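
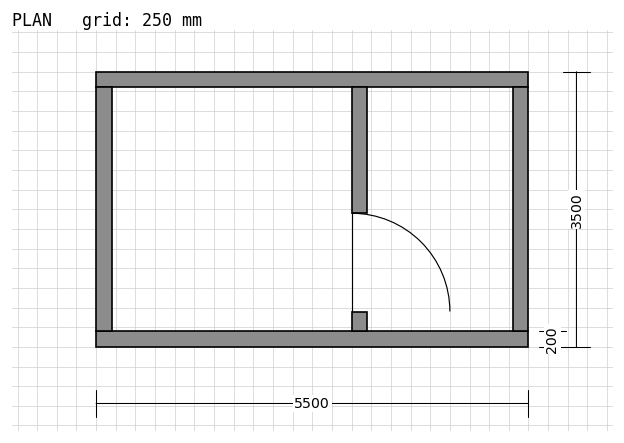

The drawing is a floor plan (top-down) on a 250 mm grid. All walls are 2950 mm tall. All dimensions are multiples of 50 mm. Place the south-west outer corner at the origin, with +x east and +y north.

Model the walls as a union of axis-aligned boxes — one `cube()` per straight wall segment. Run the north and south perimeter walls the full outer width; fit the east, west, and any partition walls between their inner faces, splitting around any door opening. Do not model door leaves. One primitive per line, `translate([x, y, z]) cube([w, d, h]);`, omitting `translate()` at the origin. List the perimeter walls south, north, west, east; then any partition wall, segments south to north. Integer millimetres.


cube([5500, 200, 2950]);
translate([0, 3300, 0]) cube([5500, 200, 2950]);
translate([0, 200, 0]) cube([200, 3100, 2950]);
translate([5300, 200, 0]) cube([200, 3100, 2950]);
translate([3250, 200, 0]) cube([200, 250, 2950]);
translate([3250, 1700, 0]) cube([200, 1600, 2950]);


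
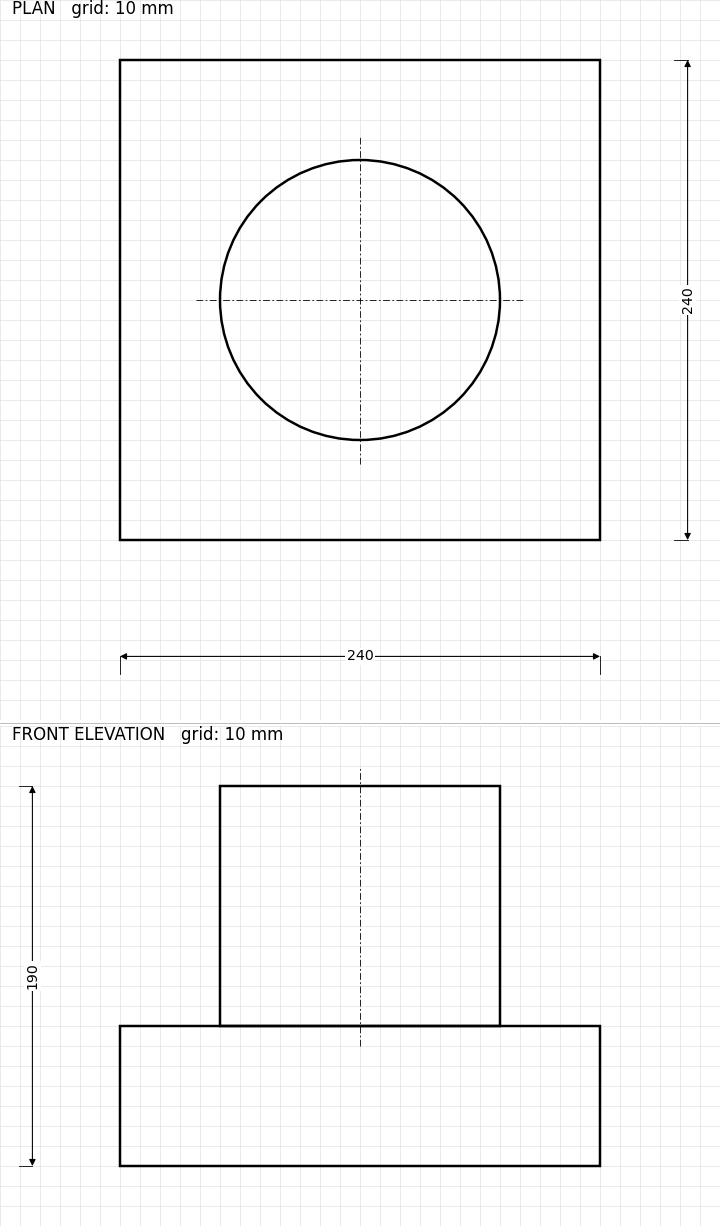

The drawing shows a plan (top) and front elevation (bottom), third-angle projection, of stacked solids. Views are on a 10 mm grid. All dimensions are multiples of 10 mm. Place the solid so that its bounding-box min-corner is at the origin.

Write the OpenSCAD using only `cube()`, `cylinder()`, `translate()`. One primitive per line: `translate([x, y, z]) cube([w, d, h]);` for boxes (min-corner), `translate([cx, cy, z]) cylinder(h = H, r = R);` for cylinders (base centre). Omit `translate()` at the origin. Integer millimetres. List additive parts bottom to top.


cube([240, 240, 70]);
translate([120, 120, 70]) cylinder(h = 120, r = 70);


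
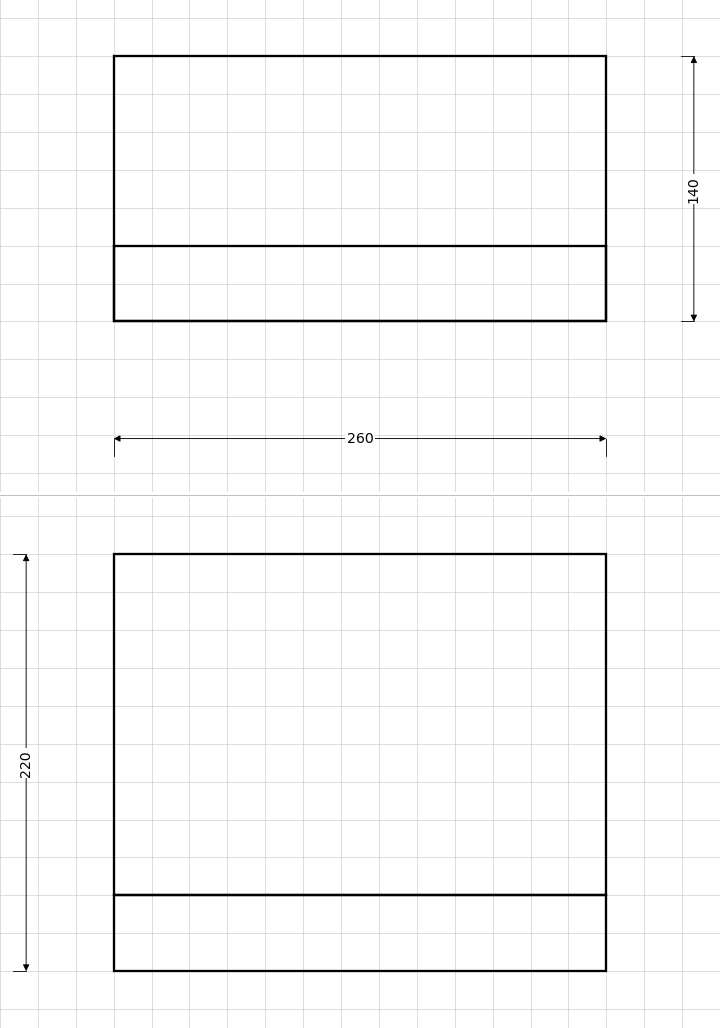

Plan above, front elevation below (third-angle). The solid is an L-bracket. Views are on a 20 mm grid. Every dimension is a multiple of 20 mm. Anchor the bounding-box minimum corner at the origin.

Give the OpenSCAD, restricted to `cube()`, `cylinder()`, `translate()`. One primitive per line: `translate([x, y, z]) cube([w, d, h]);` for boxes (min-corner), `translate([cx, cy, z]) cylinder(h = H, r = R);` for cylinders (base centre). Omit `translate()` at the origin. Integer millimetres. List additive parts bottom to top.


cube([260, 140, 40]);
translate([0, 0, 40]) cube([260, 40, 180]);


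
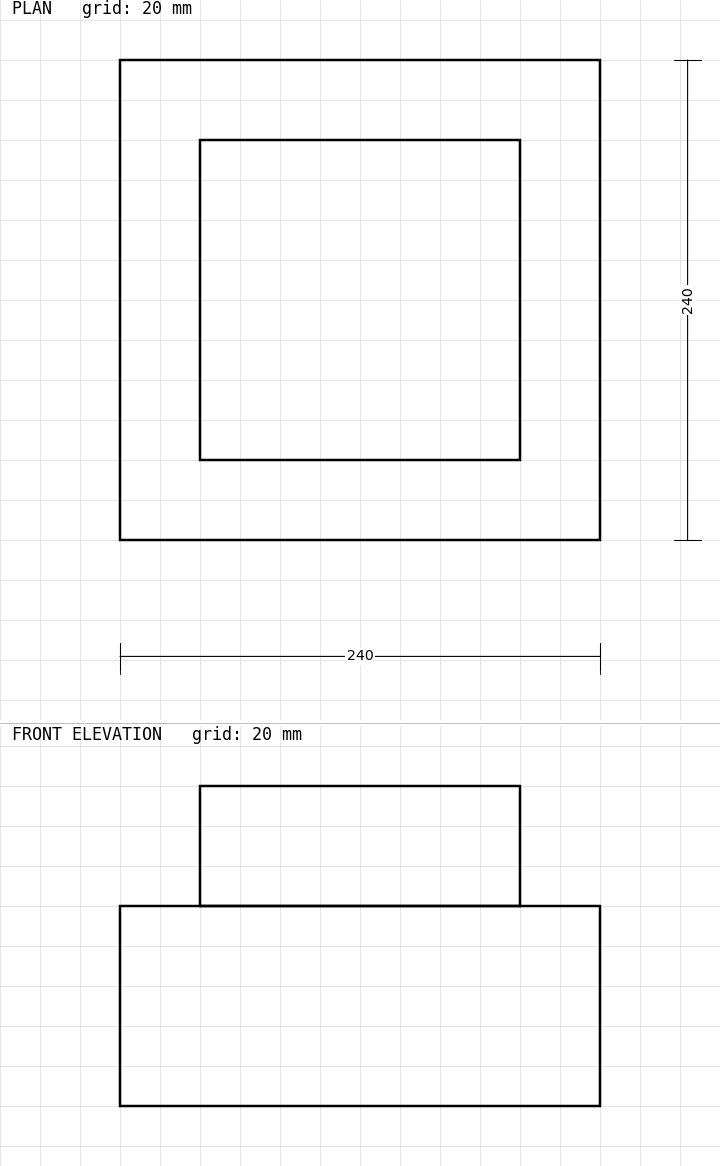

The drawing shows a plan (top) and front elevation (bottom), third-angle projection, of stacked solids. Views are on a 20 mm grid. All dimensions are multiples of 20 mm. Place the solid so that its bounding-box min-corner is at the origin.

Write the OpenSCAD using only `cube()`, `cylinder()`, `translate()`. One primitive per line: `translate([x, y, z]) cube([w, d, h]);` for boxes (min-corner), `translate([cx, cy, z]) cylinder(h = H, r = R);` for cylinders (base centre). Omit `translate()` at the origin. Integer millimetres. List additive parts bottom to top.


cube([240, 240, 100]);
translate([40, 40, 100]) cube([160, 160, 60]);


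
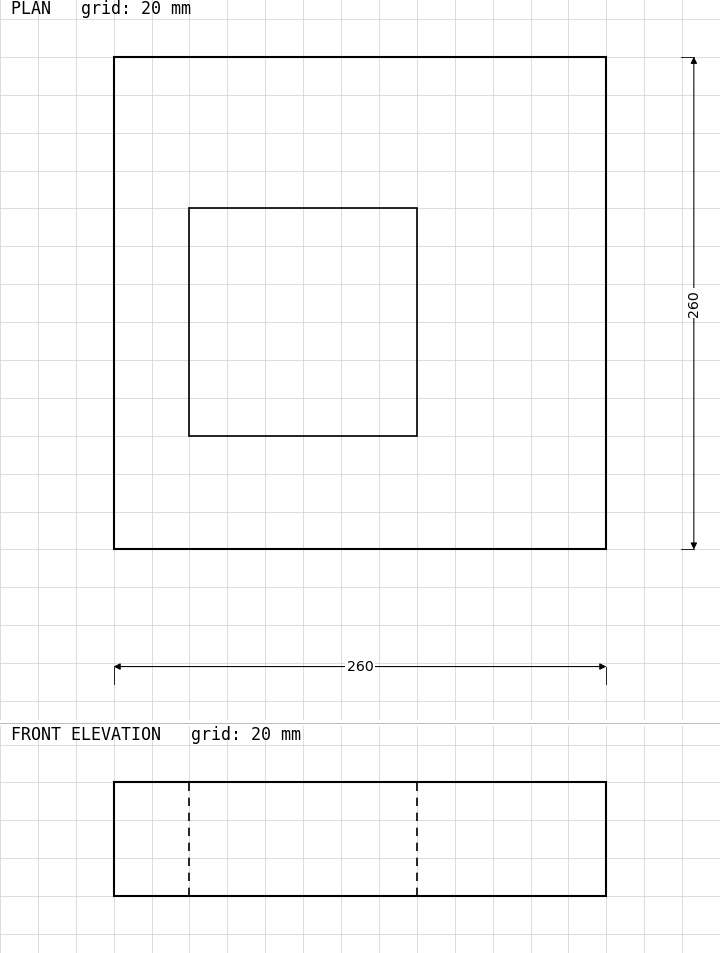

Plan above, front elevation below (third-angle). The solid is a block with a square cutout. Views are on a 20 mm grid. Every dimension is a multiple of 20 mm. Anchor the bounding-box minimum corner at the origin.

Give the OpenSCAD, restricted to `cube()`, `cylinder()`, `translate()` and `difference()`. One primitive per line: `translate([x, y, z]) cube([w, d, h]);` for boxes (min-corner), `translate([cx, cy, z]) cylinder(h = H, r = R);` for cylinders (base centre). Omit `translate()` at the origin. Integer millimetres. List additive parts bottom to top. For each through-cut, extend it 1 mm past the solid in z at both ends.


difference() {
  cube([260, 260, 60]);
  translate([40, 60, -1]) cube([120, 120, 62]);
}


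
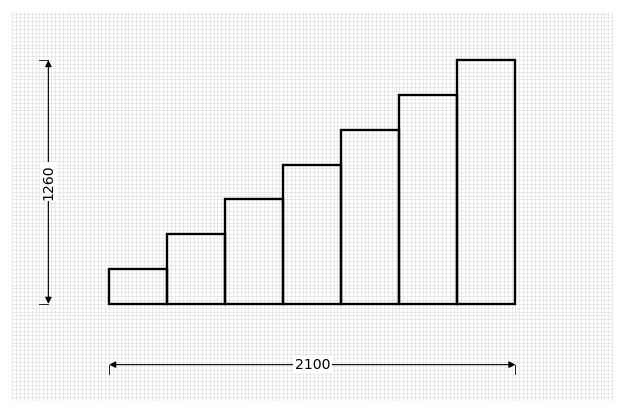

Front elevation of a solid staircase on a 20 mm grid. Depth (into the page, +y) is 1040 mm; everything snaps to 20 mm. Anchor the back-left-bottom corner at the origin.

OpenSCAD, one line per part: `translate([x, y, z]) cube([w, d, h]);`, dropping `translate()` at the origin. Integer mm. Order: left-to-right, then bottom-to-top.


cube([300, 1040, 180]);
translate([300, 0, 0]) cube([300, 1040, 360]);
translate([600, 0, 0]) cube([300, 1040, 540]);
translate([900, 0, 0]) cube([300, 1040, 720]);
translate([1200, 0, 0]) cube([300, 1040, 900]);
translate([1500, 0, 0]) cube([300, 1040, 1080]);
translate([1800, 0, 0]) cube([300, 1040, 1260]);


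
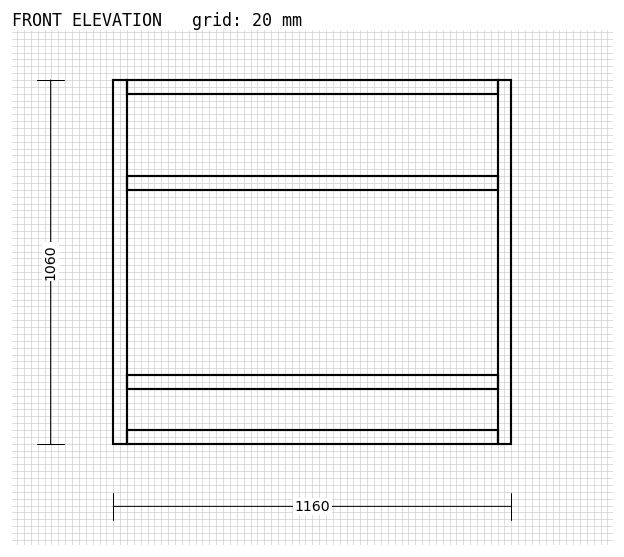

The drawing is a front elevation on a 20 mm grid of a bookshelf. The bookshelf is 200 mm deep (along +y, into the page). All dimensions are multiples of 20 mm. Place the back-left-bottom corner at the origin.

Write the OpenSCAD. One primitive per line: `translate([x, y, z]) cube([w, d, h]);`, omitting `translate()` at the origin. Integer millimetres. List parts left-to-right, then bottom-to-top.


cube([40, 200, 1060]);
translate([40, 0, 0]) cube([1080, 200, 40]);
translate([40, 0, 160]) cube([1080, 200, 40]);
translate([40, 0, 740]) cube([1080, 200, 40]);
translate([40, 0, 1020]) cube([1080, 200, 40]);
translate([1120, 0, 0]) cube([40, 200, 1060]);


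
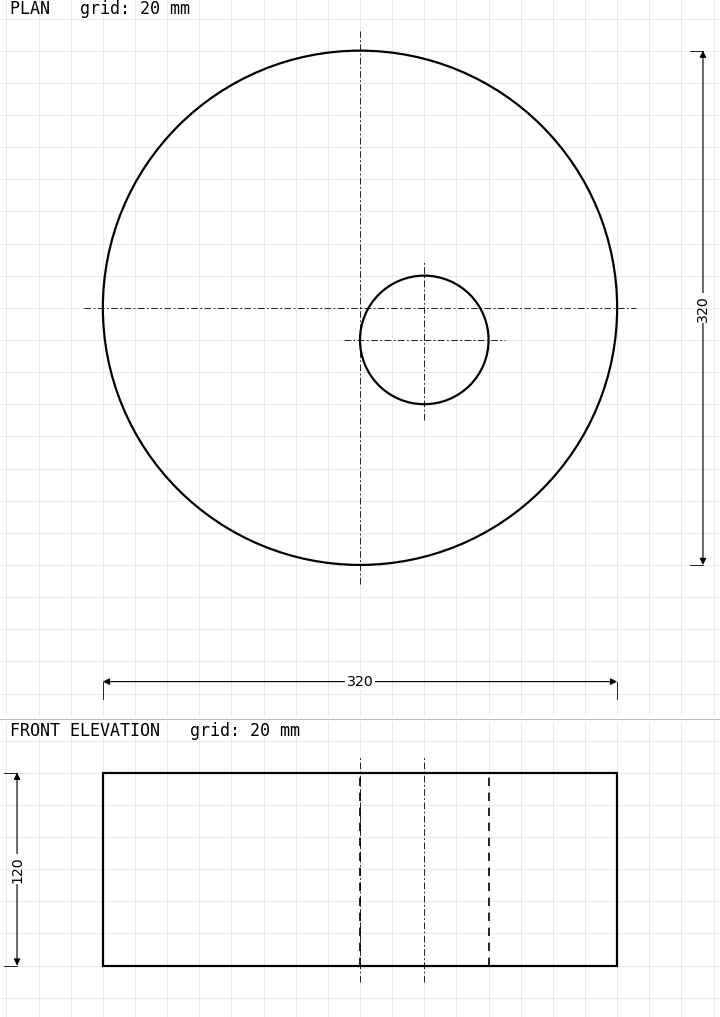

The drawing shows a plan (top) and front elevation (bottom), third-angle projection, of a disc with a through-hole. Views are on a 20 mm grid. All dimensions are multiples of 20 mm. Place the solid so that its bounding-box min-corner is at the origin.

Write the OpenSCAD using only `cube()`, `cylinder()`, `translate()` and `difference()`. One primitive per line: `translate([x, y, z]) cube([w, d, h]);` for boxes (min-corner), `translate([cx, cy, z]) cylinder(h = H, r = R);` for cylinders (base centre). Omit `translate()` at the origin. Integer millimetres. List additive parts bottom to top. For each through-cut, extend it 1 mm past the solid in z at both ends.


difference() {
  translate([160, 160, 0]) cylinder(h = 120, r = 160);
  translate([200, 140, -1]) cylinder(h = 122, r = 40);
}


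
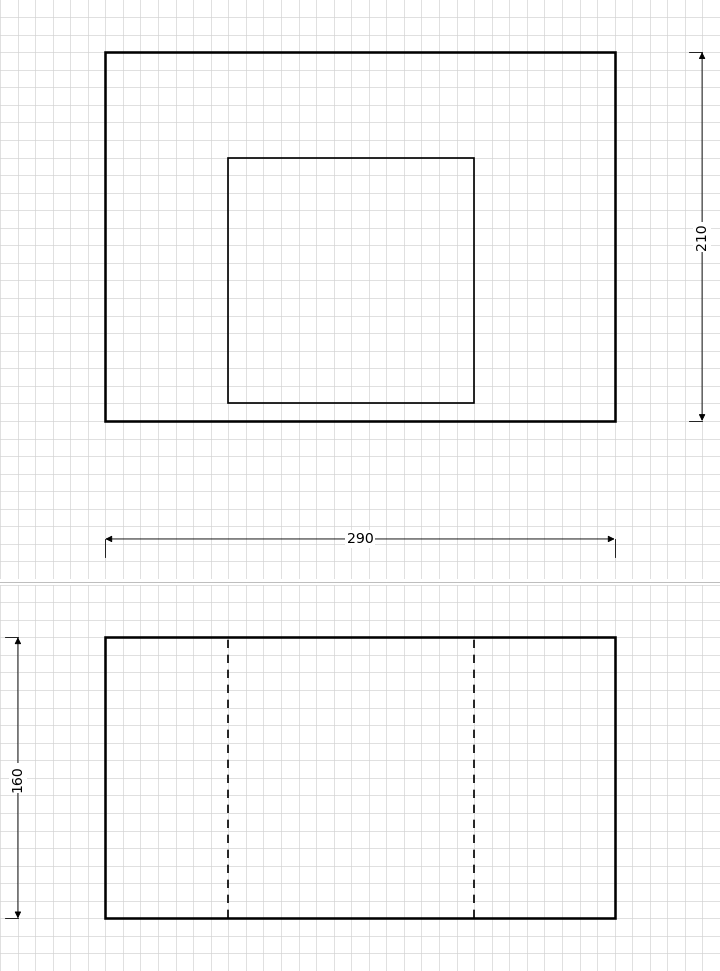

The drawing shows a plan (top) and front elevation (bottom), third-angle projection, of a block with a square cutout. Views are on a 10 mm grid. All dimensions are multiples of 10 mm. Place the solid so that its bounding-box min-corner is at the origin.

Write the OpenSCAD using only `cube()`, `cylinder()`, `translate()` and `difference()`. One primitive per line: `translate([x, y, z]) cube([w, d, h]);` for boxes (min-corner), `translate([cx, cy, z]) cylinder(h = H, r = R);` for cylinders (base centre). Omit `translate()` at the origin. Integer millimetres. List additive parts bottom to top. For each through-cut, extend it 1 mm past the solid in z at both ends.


difference() {
  cube([290, 210, 160]);
  translate([70, 10, -1]) cube([140, 140, 162]);
}


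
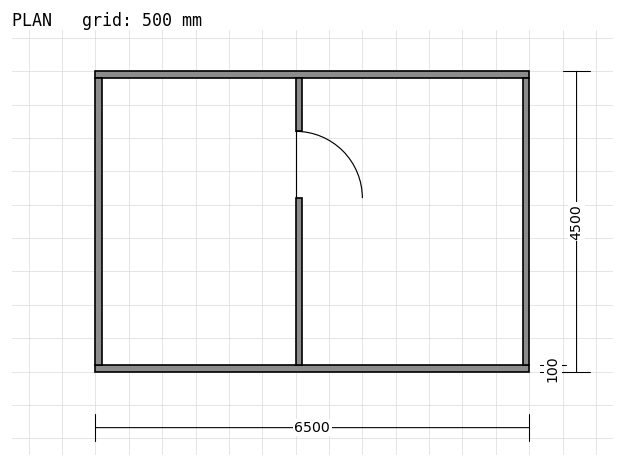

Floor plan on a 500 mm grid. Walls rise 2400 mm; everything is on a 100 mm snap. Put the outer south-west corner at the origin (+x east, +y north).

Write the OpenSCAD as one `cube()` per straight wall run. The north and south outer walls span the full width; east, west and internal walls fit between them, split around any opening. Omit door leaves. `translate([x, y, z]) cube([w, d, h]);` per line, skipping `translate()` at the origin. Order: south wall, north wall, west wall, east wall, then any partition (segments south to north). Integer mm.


cube([6500, 100, 2400]);
translate([0, 4400, 0]) cube([6500, 100, 2400]);
translate([0, 100, 0]) cube([100, 4300, 2400]);
translate([6400, 100, 0]) cube([100, 4300, 2400]);
translate([3000, 100, 0]) cube([100, 2500, 2400]);
translate([3000, 3600, 0]) cube([100, 800, 2400]);


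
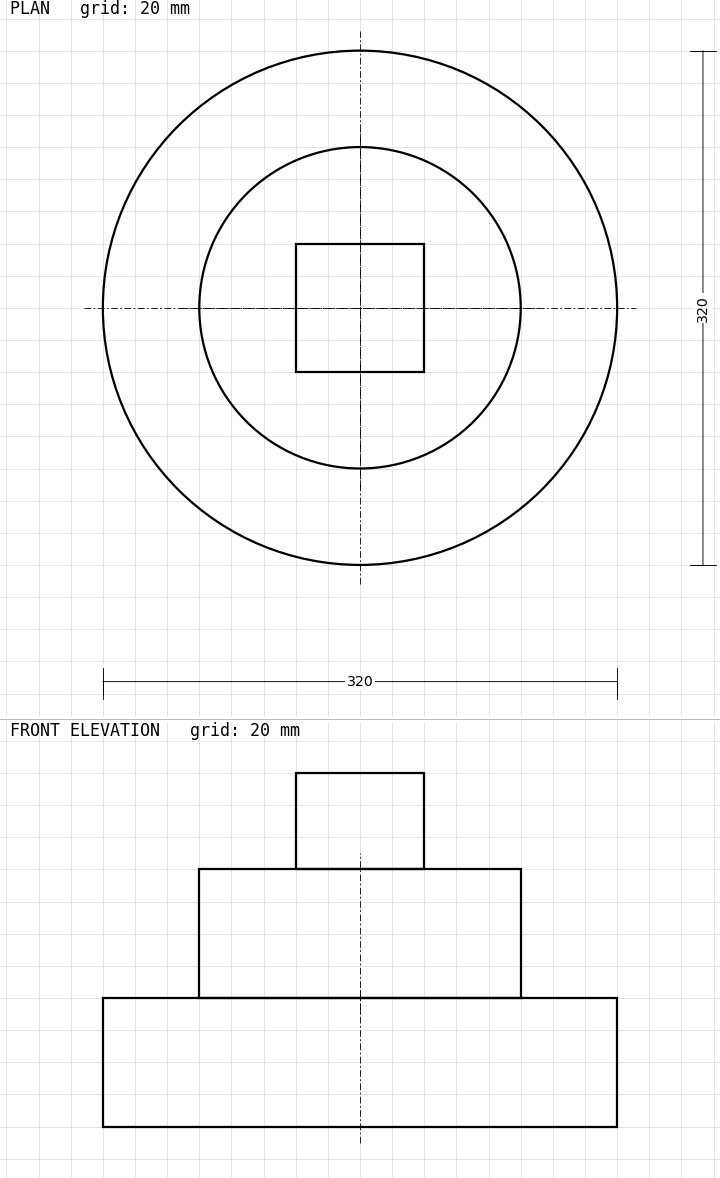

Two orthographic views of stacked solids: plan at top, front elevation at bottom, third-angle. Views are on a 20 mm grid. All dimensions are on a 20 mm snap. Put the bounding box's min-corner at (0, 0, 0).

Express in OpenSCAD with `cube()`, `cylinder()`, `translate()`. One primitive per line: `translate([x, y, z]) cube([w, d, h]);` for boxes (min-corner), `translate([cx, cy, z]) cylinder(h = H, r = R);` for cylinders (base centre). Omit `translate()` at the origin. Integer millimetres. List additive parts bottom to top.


translate([160, 160, 0]) cylinder(h = 80, r = 160);
translate([160, 160, 80]) cylinder(h = 80, r = 100);
translate([120, 120, 160]) cube([80, 80, 60]);


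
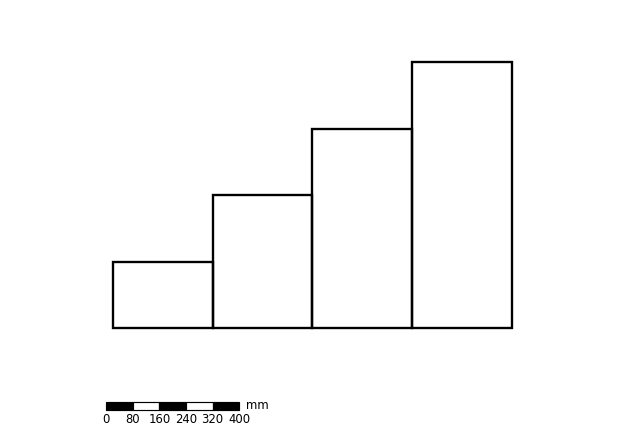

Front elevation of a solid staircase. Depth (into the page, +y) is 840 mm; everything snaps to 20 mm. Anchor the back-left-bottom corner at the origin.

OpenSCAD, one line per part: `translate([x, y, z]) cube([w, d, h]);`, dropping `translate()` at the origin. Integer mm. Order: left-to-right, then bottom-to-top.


cube([300, 840, 200]);
translate([300, 0, 0]) cube([300, 840, 400]);
translate([600, 0, 0]) cube([300, 840, 600]);
translate([900, 0, 0]) cube([300, 840, 800]);


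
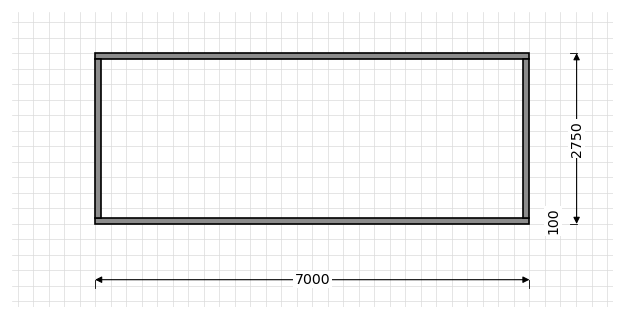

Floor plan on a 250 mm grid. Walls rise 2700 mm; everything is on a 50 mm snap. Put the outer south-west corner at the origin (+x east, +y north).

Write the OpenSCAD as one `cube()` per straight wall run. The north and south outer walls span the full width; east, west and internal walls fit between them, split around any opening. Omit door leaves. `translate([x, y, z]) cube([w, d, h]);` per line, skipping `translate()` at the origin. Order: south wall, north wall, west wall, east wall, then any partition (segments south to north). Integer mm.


cube([7000, 100, 2700]);
translate([0, 2650, 0]) cube([7000, 100, 2700]);
translate([0, 100, 0]) cube([100, 2550, 2700]);
translate([6900, 100, 0]) cube([100, 2550, 2700]);


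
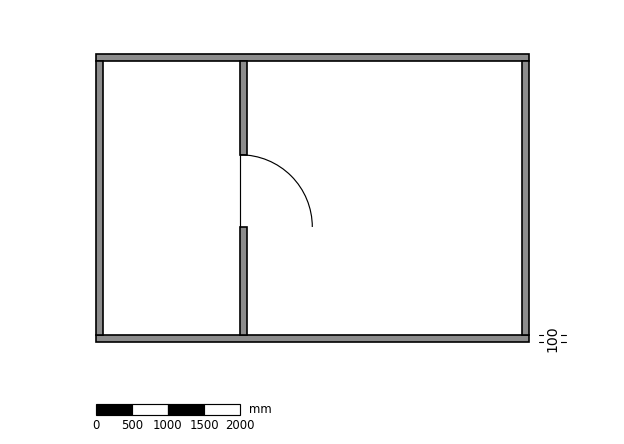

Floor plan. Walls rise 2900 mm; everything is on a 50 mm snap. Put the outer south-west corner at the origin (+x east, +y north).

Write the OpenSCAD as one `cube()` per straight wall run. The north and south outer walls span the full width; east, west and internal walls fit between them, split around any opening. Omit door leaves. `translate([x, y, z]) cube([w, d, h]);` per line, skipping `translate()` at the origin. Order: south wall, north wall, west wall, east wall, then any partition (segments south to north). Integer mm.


cube([6000, 100, 2900]);
translate([0, 3900, 0]) cube([6000, 100, 2900]);
translate([0, 100, 0]) cube([100, 3800, 2900]);
translate([5900, 100, 0]) cube([100, 3800, 2900]);
translate([2000, 100, 0]) cube([100, 1500, 2900]);
translate([2000, 2600, 0]) cube([100, 1300, 2900]);


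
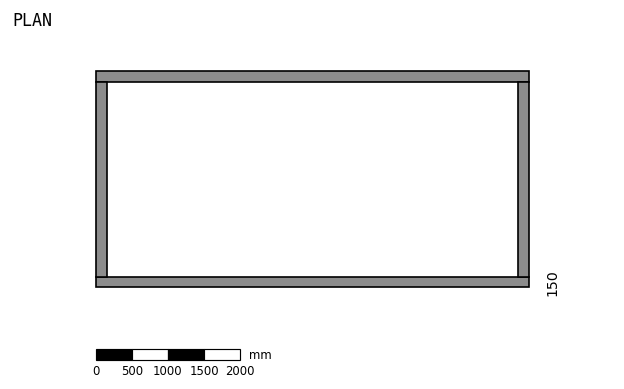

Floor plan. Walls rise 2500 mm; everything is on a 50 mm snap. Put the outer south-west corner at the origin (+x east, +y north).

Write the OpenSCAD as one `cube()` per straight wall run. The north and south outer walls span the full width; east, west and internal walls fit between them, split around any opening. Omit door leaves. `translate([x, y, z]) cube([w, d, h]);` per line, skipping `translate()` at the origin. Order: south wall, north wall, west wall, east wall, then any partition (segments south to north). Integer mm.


cube([6000, 150, 2500]);
translate([0, 2850, 0]) cube([6000, 150, 2500]);
translate([0, 150, 0]) cube([150, 2700, 2500]);
translate([5850, 150, 0]) cube([150, 2700, 2500]);


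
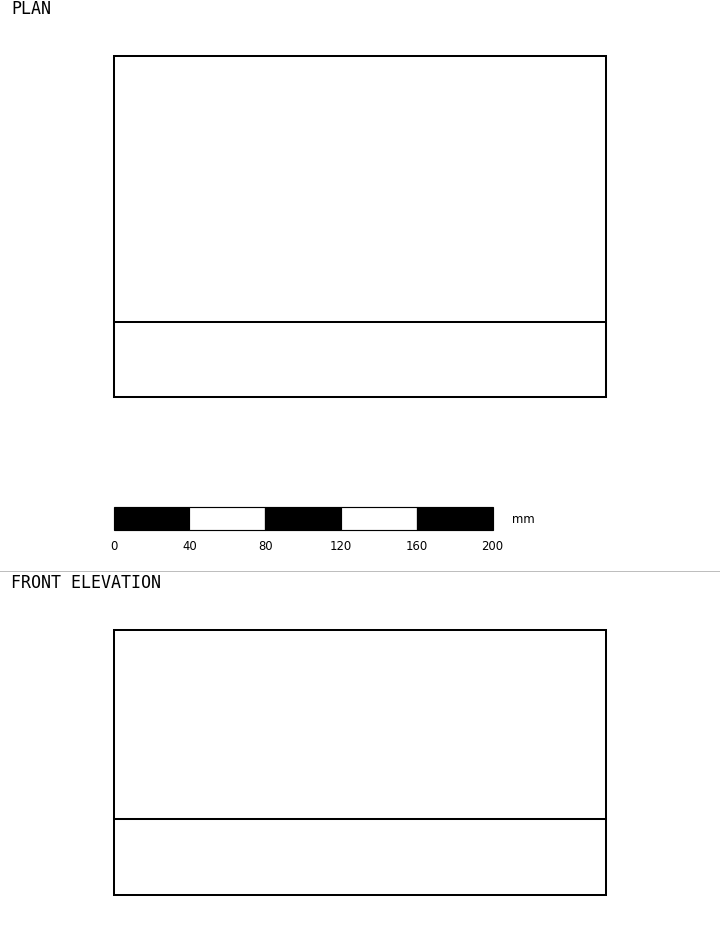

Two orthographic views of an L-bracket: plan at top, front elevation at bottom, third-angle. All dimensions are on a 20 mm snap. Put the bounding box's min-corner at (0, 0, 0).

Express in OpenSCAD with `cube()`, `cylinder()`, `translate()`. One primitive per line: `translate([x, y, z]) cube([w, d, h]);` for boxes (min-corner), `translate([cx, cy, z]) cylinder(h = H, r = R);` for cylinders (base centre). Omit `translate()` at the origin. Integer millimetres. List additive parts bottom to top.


cube([260, 180, 40]);
translate([0, 0, 40]) cube([260, 40, 100]);


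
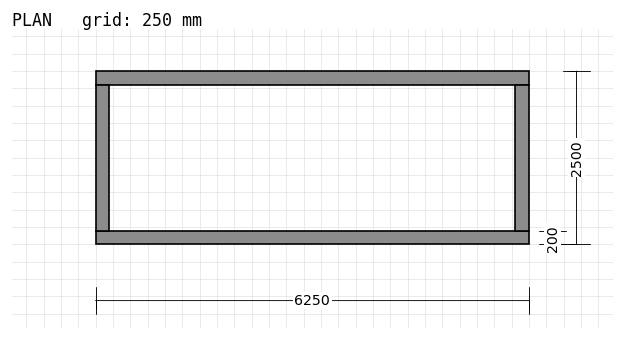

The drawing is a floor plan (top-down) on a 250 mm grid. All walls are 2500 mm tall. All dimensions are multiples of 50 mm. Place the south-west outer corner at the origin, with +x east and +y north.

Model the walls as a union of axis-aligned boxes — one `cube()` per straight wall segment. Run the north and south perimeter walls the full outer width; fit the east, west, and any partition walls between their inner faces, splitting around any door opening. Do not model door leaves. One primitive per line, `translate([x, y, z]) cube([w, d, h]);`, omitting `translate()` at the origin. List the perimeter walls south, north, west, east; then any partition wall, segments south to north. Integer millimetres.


cube([6250, 200, 2500]);
translate([0, 2300, 0]) cube([6250, 200, 2500]);
translate([0, 200, 0]) cube([200, 2100, 2500]);
translate([6050, 200, 0]) cube([200, 2100, 2500]);


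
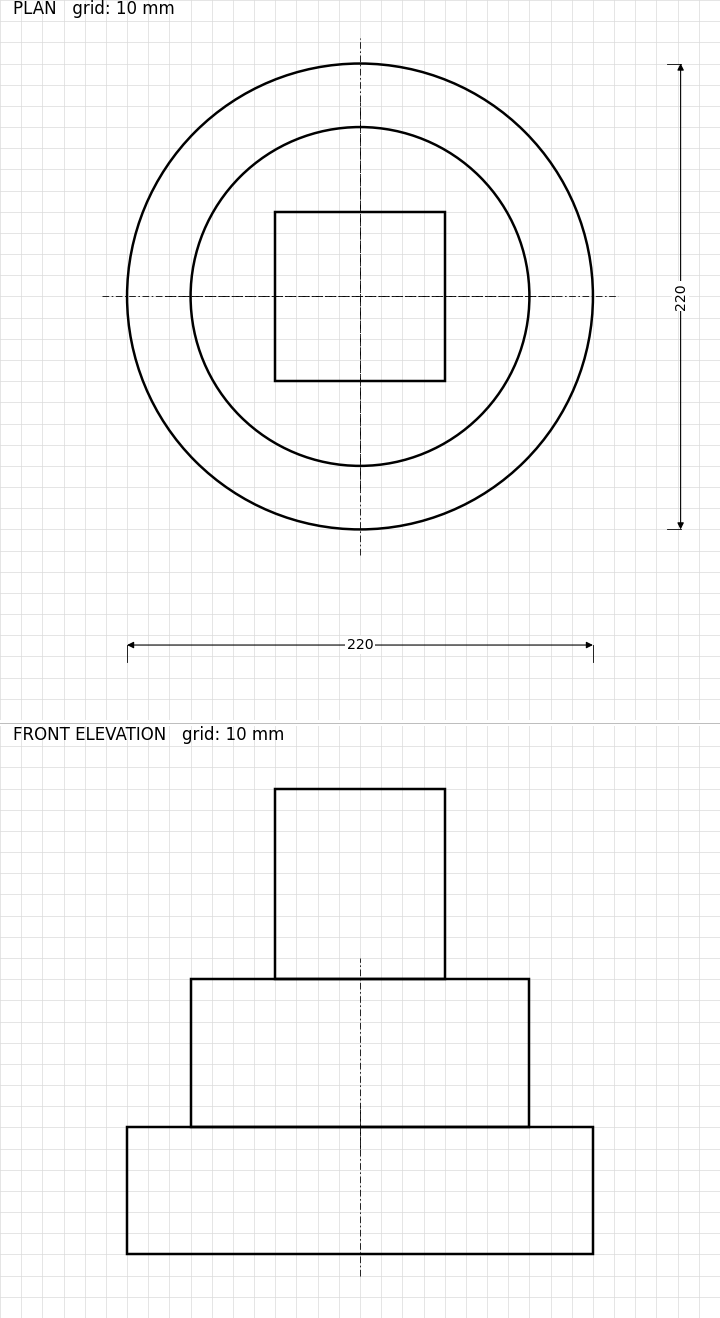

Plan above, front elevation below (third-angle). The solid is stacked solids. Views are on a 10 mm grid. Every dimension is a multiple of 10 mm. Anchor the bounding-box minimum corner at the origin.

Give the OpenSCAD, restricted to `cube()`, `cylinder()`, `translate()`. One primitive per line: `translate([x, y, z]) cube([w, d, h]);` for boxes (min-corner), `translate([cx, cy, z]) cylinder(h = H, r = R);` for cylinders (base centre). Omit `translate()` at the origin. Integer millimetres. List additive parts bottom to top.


translate([110, 110, 0]) cylinder(h = 60, r = 110);
translate([110, 110, 60]) cylinder(h = 70, r = 80);
translate([70, 70, 130]) cube([80, 80, 90]);


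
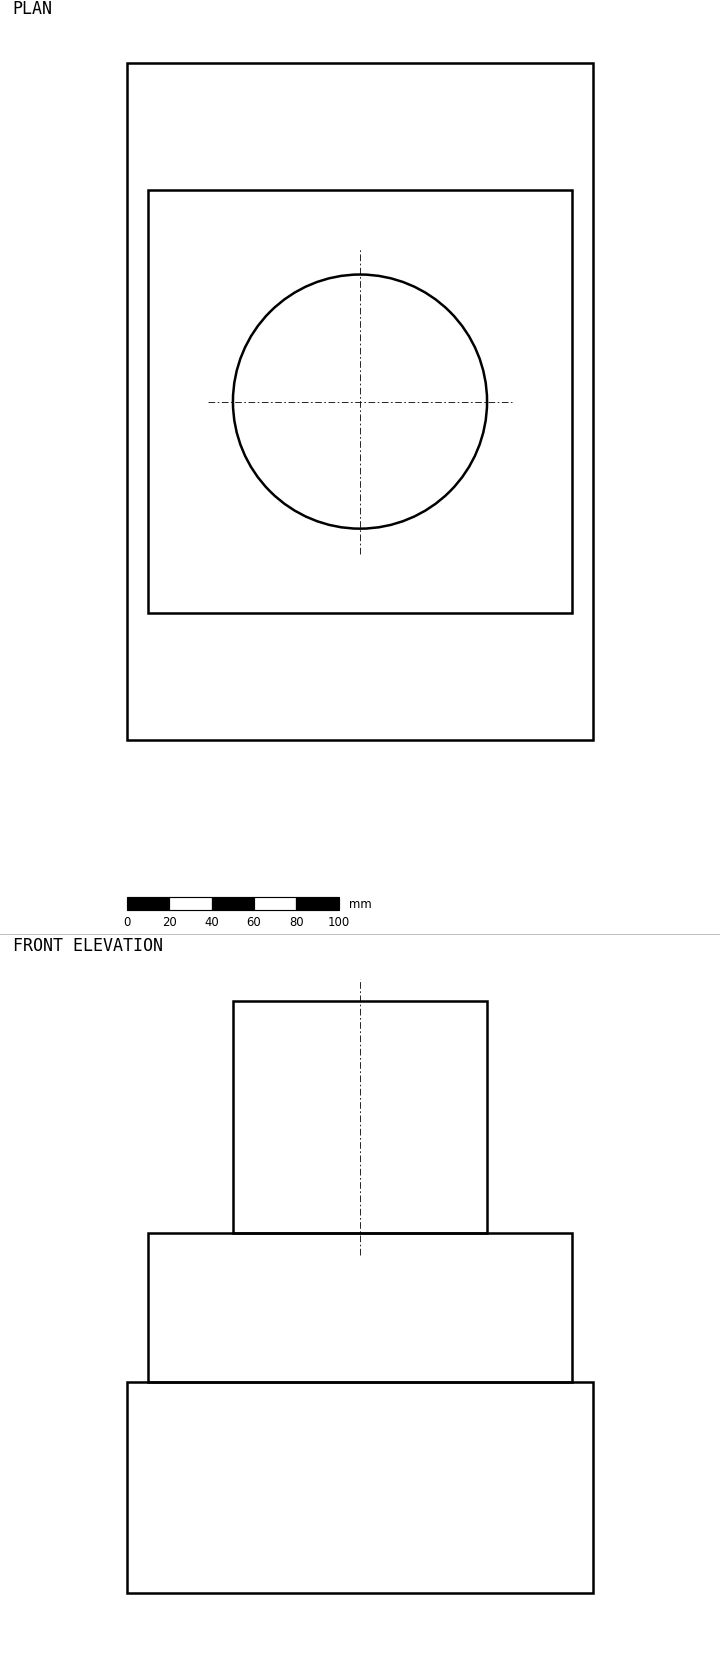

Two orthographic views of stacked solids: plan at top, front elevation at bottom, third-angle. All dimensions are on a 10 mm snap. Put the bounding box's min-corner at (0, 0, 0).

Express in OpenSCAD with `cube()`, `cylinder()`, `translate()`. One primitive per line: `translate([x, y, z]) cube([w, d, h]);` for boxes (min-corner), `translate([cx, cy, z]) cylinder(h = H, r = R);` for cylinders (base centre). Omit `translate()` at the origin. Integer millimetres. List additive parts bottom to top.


cube([220, 320, 100]);
translate([10, 60, 100]) cube([200, 200, 70]);
translate([110, 160, 170]) cylinder(h = 110, r = 60);


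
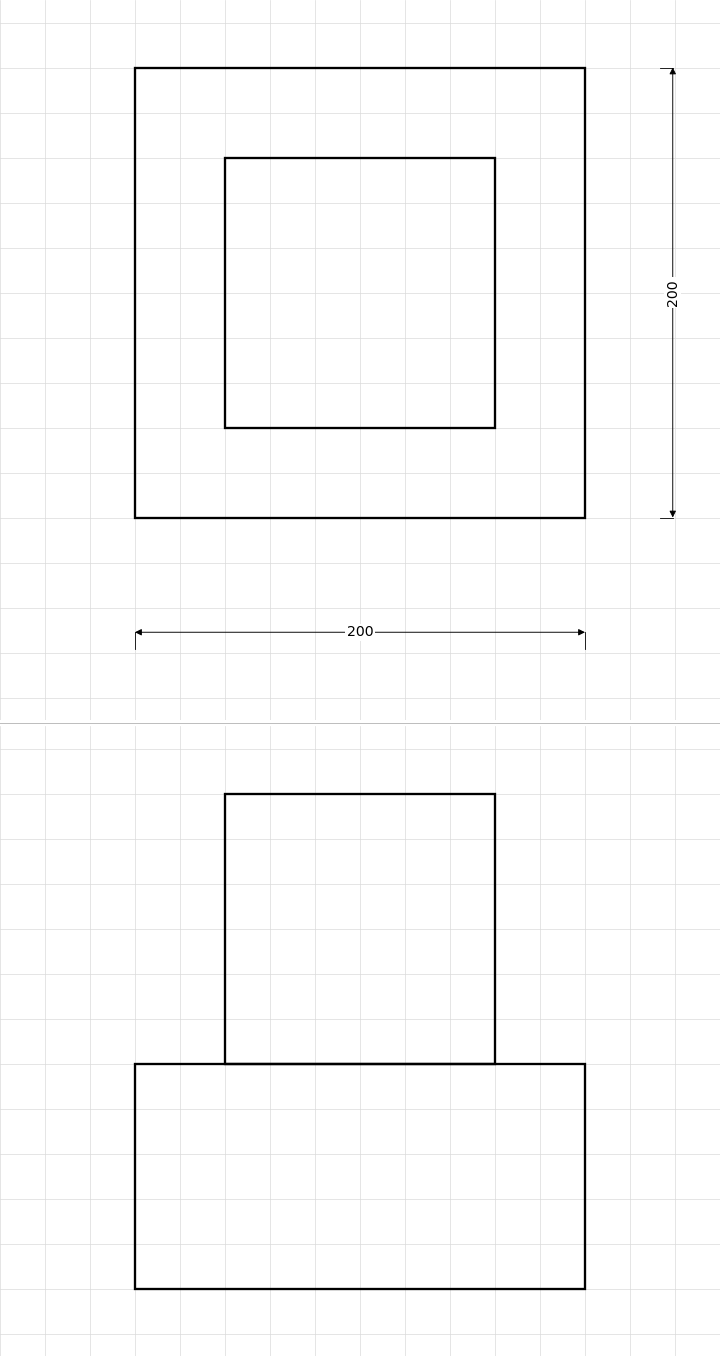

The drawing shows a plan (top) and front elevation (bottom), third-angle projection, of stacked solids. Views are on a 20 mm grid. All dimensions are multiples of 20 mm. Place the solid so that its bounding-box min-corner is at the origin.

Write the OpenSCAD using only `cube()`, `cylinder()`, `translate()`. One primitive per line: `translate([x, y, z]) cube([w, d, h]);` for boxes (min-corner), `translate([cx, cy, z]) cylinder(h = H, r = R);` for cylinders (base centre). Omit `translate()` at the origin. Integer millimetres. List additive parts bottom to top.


cube([200, 200, 100]);
translate([40, 40, 100]) cube([120, 120, 120]);


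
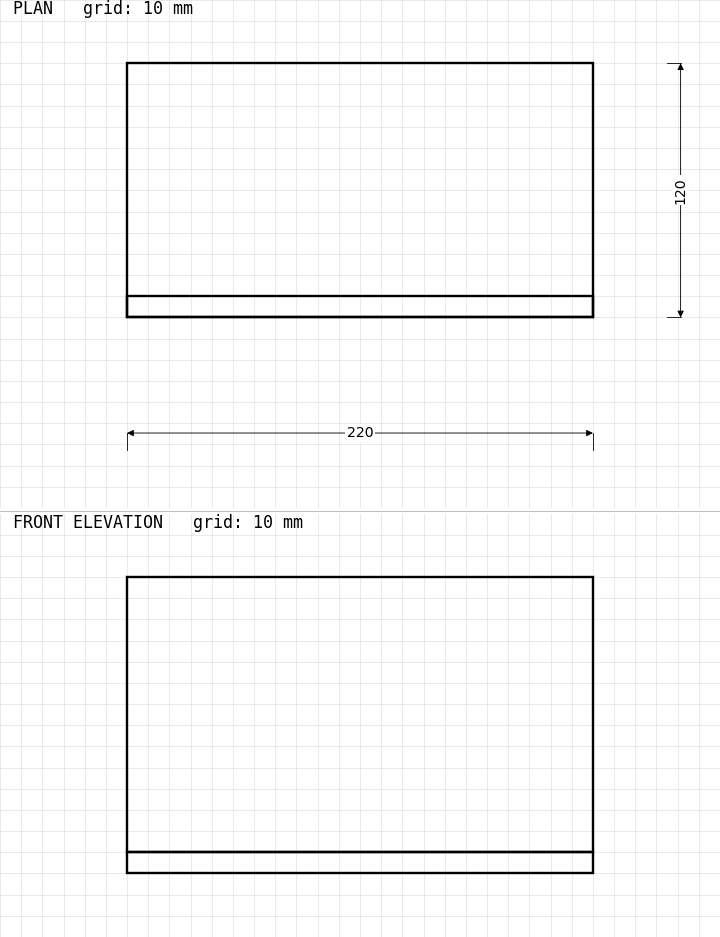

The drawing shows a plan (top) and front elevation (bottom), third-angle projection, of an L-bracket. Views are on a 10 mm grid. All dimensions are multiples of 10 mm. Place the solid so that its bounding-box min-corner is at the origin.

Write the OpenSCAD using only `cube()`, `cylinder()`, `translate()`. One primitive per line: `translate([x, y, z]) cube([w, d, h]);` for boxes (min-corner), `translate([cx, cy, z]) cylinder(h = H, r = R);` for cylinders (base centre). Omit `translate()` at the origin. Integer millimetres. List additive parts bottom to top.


cube([220, 120, 10]);
translate([0, 0, 10]) cube([220, 10, 130]);


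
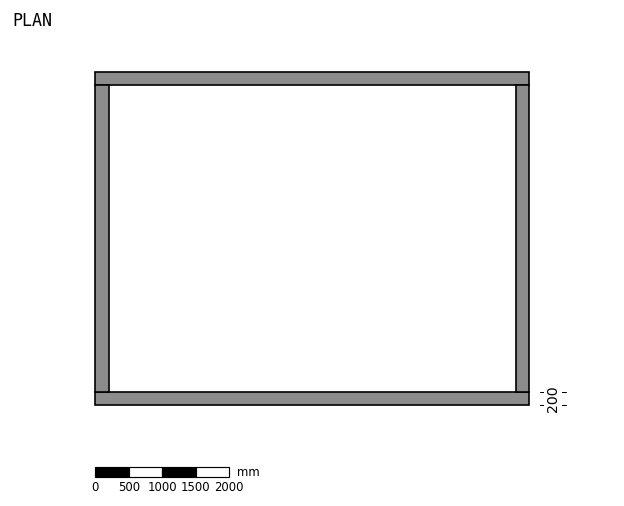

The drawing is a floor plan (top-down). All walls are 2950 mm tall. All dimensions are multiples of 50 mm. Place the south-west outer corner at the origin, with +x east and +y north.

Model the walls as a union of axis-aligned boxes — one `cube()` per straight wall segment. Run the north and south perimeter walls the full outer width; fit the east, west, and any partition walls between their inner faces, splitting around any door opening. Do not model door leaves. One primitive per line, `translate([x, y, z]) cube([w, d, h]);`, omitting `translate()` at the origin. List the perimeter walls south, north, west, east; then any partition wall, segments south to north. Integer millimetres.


cube([6500, 200, 2950]);
translate([0, 4800, 0]) cube([6500, 200, 2950]);
translate([0, 200, 0]) cube([200, 4600, 2950]);
translate([6300, 200, 0]) cube([200, 4600, 2950]);


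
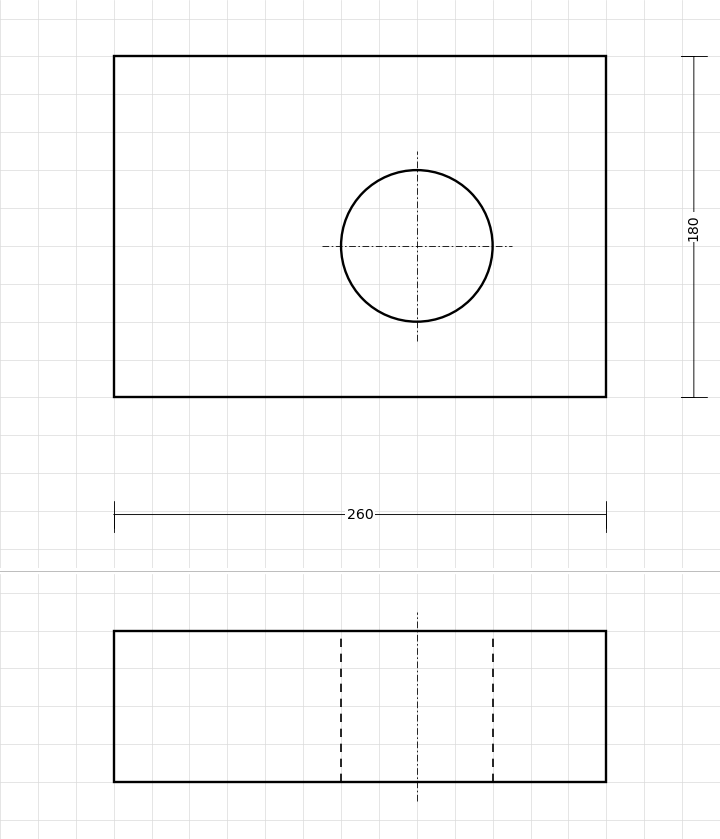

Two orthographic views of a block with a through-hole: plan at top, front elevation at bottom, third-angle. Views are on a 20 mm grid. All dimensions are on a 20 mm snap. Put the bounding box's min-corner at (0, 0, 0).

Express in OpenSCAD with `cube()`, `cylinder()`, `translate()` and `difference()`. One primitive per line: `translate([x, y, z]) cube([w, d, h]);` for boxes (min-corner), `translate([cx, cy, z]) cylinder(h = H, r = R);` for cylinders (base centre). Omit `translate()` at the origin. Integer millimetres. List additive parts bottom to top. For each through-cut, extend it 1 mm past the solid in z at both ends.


difference() {
  cube([260, 180, 80]);
  translate([160, 80, -1]) cylinder(h = 82, r = 40);
}


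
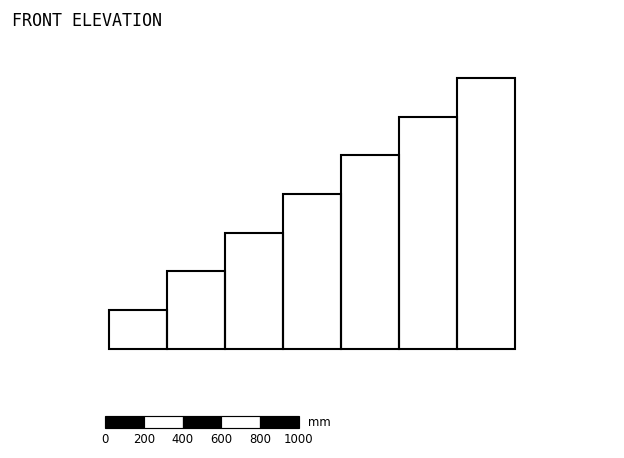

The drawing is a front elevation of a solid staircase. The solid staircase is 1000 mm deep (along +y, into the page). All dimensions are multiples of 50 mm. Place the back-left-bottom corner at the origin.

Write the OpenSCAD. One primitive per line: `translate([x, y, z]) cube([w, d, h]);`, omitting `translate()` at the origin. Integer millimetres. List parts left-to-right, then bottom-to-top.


cube([300, 1000, 200]);
translate([300, 0, 0]) cube([300, 1000, 400]);
translate([600, 0, 0]) cube([300, 1000, 600]);
translate([900, 0, 0]) cube([300, 1000, 800]);
translate([1200, 0, 0]) cube([300, 1000, 1000]);
translate([1500, 0, 0]) cube([300, 1000, 1200]);
translate([1800, 0, 0]) cube([300, 1000, 1400]);


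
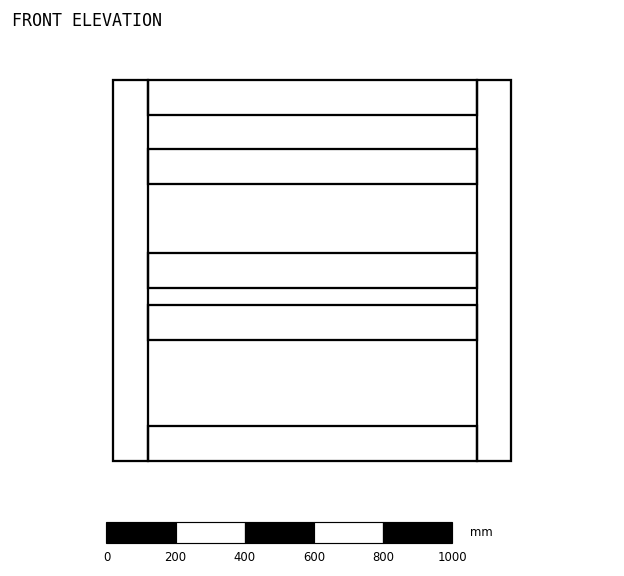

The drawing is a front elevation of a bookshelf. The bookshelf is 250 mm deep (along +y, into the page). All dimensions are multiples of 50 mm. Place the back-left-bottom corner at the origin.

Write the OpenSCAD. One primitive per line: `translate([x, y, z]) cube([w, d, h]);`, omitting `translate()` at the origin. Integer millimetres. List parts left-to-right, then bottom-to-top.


cube([100, 250, 1100]);
translate([100, 0, 0]) cube([950, 250, 100]);
translate([100, 0, 350]) cube([950, 250, 100]);
translate([100, 0, 500]) cube([950, 250, 100]);
translate([100, 0, 800]) cube([950, 250, 100]);
translate([100, 0, 1000]) cube([950, 250, 100]);
translate([1050, 0, 0]) cube([100, 250, 1100]);


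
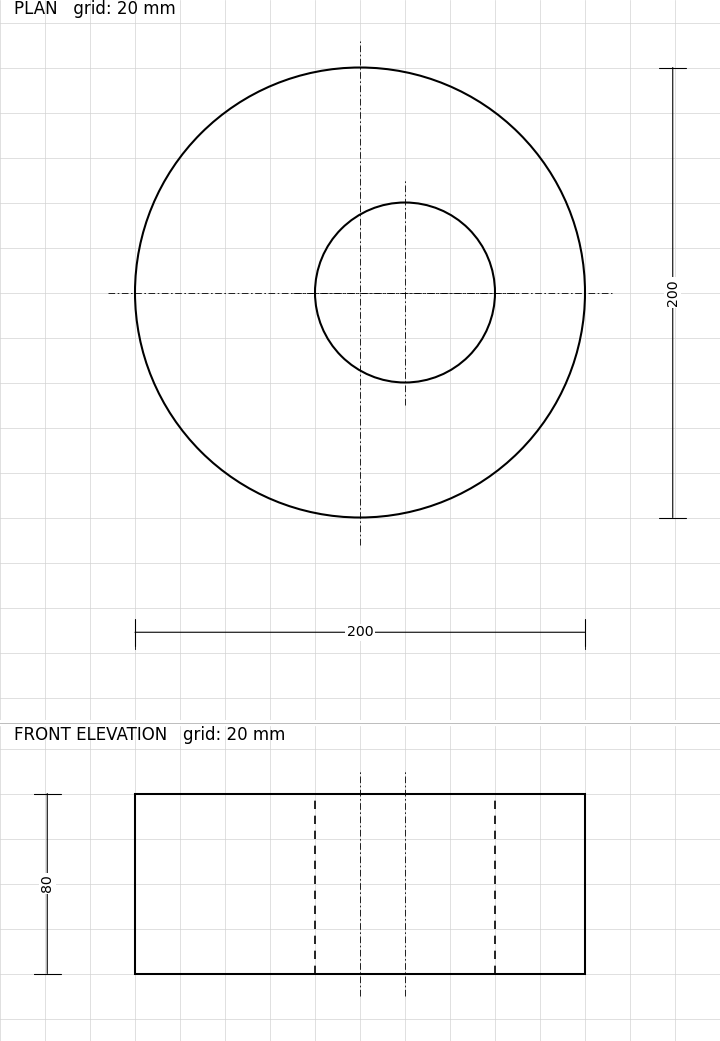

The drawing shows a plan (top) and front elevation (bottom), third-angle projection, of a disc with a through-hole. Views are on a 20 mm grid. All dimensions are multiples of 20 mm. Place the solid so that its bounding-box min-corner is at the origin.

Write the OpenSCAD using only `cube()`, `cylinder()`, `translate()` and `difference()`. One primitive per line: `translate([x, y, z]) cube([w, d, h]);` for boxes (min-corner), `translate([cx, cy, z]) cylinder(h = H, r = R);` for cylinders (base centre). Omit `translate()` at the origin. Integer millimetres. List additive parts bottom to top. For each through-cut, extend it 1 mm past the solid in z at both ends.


difference() {
  translate([100, 100, 0]) cylinder(h = 80, r = 100);
  translate([120, 100, -1]) cylinder(h = 82, r = 40);
}


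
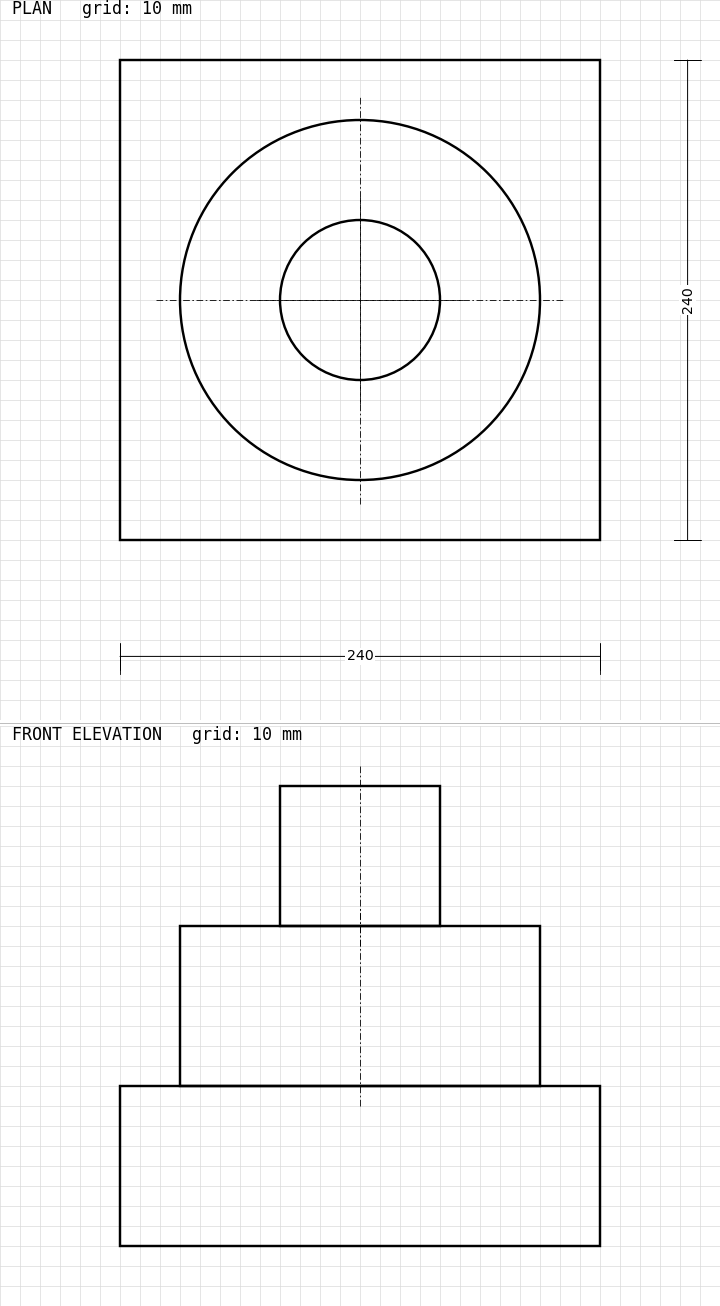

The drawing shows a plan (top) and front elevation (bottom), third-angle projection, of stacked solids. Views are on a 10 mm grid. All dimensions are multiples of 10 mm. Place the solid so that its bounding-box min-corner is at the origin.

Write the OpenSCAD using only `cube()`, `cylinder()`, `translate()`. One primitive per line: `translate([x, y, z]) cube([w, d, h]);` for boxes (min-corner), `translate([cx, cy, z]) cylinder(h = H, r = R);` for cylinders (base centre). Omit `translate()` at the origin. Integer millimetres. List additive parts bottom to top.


cube([240, 240, 80]);
translate([120, 120, 80]) cylinder(h = 80, r = 90);
translate([120, 120, 160]) cylinder(h = 70, r = 40);


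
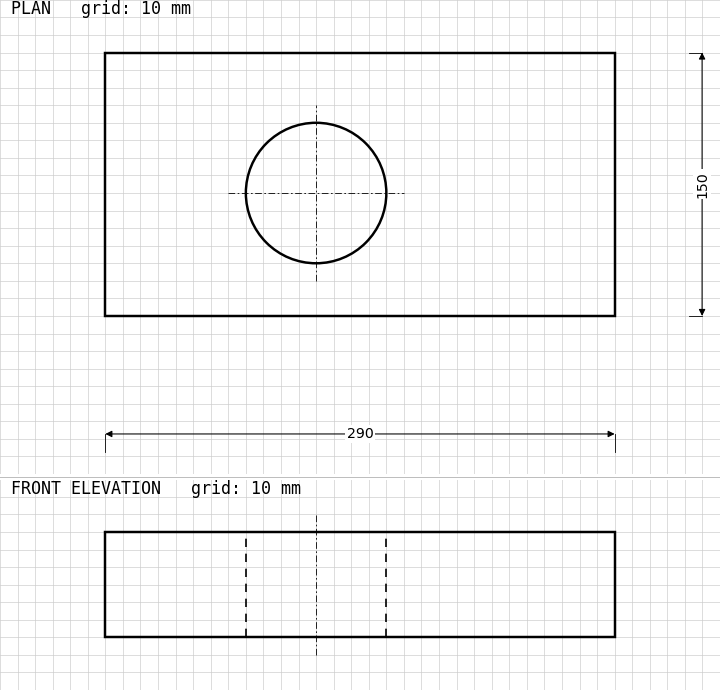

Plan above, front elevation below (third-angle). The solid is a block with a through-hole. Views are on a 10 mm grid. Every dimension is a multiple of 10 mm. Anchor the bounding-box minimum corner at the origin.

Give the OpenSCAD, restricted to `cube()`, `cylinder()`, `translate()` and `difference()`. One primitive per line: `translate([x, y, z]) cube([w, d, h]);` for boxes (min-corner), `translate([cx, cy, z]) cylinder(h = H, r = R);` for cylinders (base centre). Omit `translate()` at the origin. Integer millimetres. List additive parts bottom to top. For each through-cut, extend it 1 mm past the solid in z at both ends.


difference() {
  cube([290, 150, 60]);
  translate([120, 70, -1]) cylinder(h = 62, r = 40);
}


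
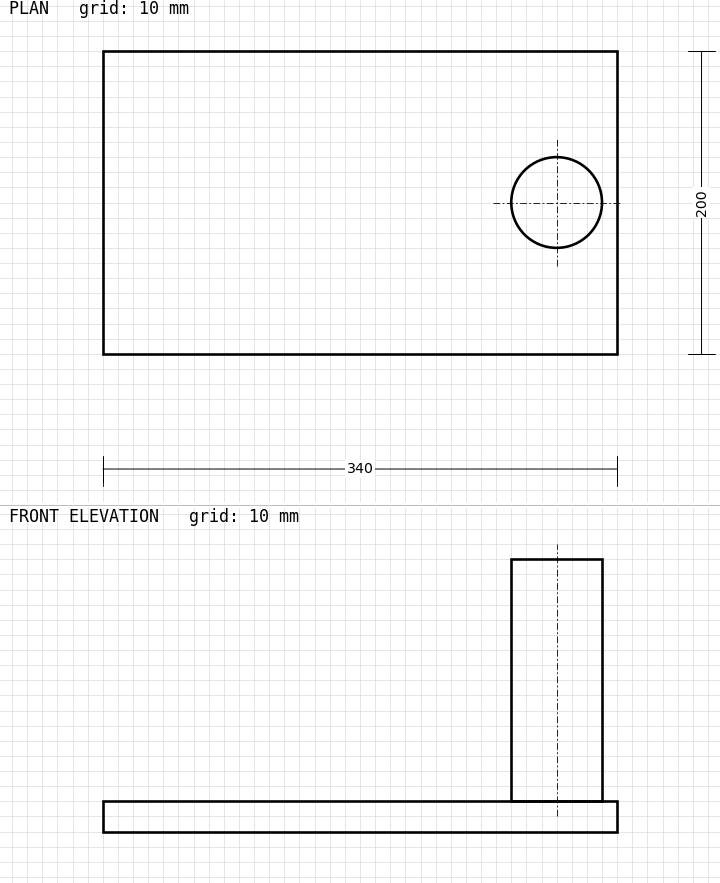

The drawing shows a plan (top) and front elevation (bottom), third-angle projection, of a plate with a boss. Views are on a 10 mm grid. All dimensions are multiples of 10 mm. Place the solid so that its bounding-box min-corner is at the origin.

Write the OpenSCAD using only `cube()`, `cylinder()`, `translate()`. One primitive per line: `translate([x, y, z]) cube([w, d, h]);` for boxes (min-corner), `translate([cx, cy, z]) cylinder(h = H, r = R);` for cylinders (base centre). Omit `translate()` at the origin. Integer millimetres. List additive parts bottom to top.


cube([340, 200, 20]);
translate([300, 100, 20]) cylinder(h = 160, r = 30);


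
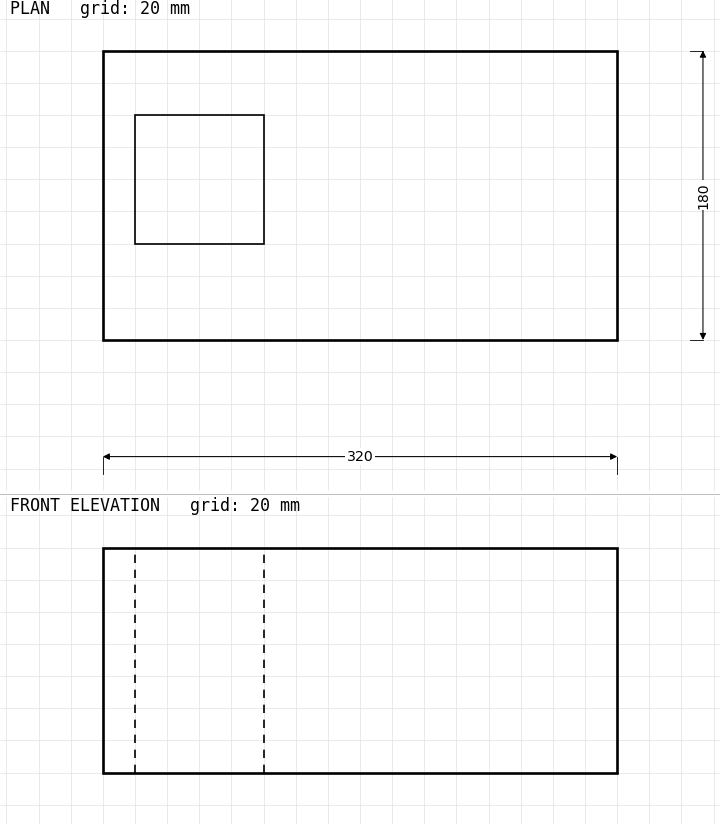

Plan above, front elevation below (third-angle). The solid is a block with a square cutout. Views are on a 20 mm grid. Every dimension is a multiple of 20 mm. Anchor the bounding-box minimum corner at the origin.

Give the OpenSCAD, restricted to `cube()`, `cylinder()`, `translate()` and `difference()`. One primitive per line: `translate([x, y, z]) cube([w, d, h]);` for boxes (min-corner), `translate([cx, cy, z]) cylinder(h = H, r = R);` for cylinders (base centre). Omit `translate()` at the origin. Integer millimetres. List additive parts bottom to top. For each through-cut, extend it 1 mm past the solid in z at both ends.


difference() {
  cube([320, 180, 140]);
  translate([20, 60, -1]) cube([80, 80, 142]);
}


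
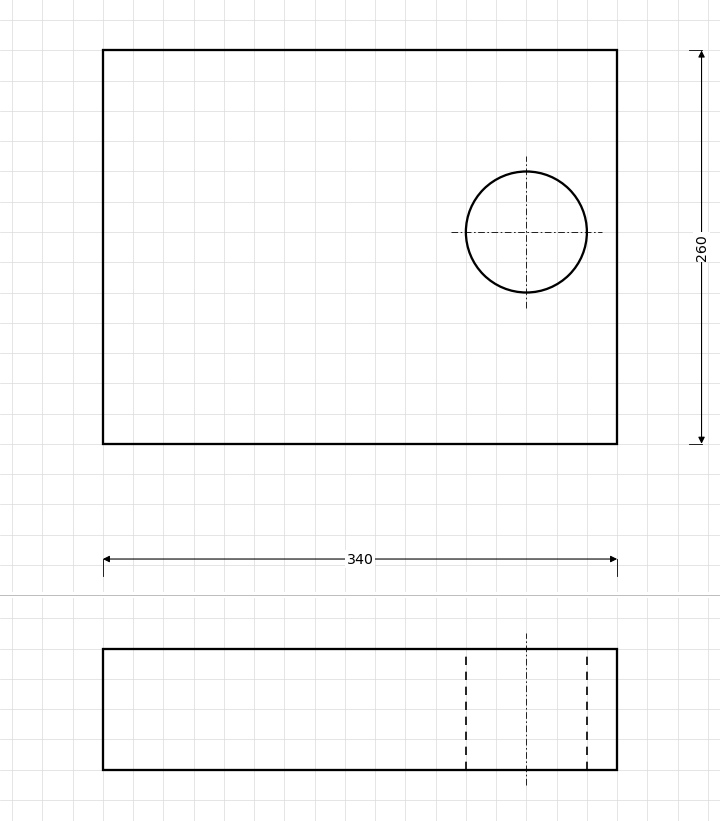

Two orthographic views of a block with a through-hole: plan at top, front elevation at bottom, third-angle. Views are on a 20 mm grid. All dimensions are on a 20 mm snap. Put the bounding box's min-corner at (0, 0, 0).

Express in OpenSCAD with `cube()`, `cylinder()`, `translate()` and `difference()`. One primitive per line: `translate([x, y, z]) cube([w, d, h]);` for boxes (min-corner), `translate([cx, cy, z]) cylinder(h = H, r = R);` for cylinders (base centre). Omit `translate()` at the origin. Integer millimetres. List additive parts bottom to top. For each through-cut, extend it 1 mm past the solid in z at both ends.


difference() {
  cube([340, 260, 80]);
  translate([280, 140, -1]) cylinder(h = 82, r = 40);
}


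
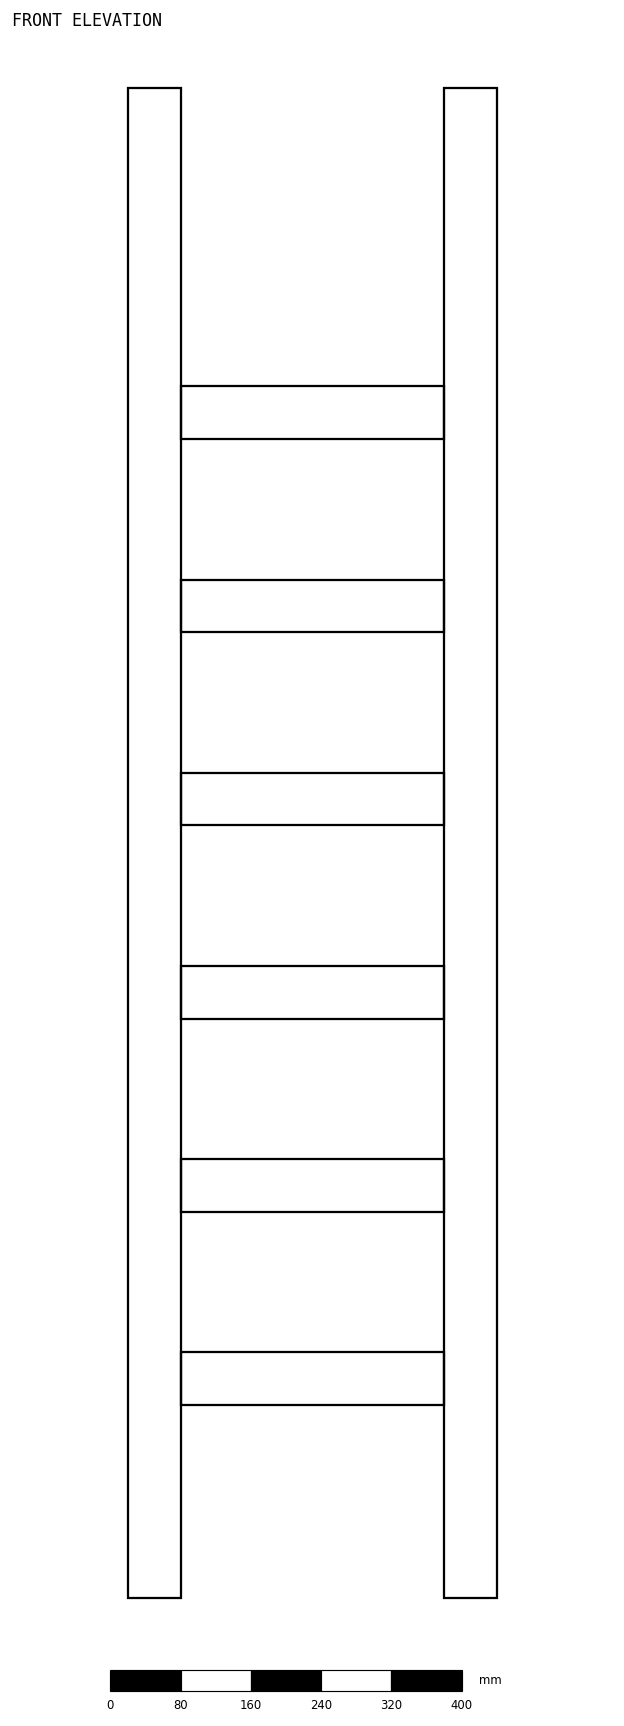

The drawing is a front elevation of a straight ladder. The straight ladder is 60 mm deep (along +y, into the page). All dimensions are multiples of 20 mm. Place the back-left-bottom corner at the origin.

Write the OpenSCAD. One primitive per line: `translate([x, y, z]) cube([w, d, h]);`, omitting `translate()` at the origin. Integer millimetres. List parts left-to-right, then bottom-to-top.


cube([60, 60, 1720]);
translate([60, 0, 220]) cube([300, 60, 60]);
translate([60, 0, 440]) cube([300, 60, 60]);
translate([60, 0, 660]) cube([300, 60, 60]);
translate([60, 0, 880]) cube([300, 60, 60]);
translate([60, 0, 1100]) cube([300, 60, 60]);
translate([60, 0, 1320]) cube([300, 60, 60]);
translate([360, 0, 0]) cube([60, 60, 1720]);


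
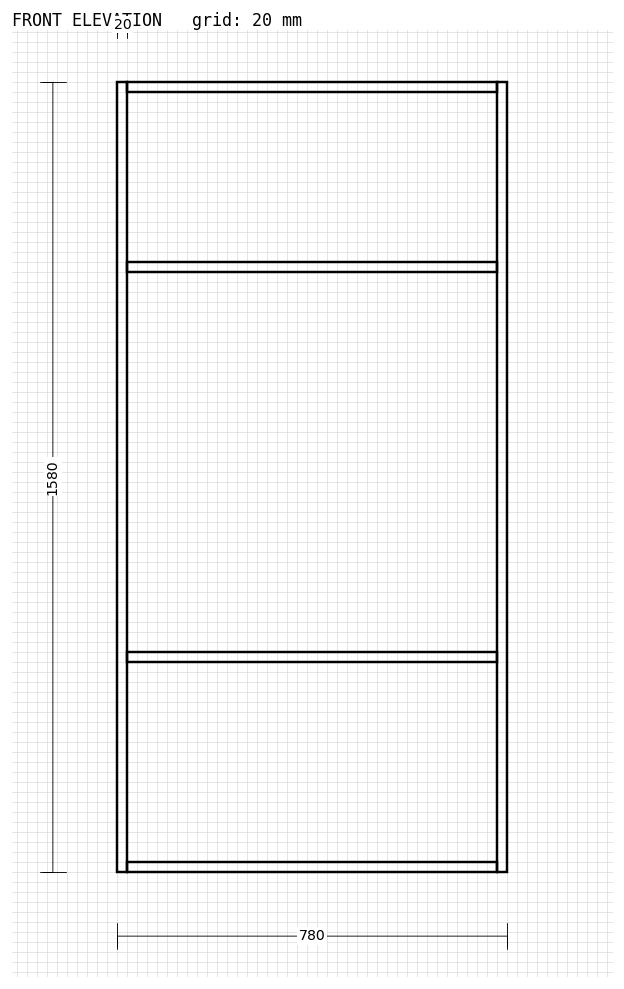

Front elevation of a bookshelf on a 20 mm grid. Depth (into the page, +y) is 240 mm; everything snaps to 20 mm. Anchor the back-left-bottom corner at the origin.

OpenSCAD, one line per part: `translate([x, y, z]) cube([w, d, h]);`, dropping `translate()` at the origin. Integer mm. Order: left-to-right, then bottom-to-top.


cube([20, 240, 1580]);
translate([20, 0, 0]) cube([740, 240, 20]);
translate([20, 0, 420]) cube([740, 240, 20]);
translate([20, 0, 1200]) cube([740, 240, 20]);
translate([20, 0, 1560]) cube([740, 240, 20]);
translate([760, 0, 0]) cube([20, 240, 1580]);


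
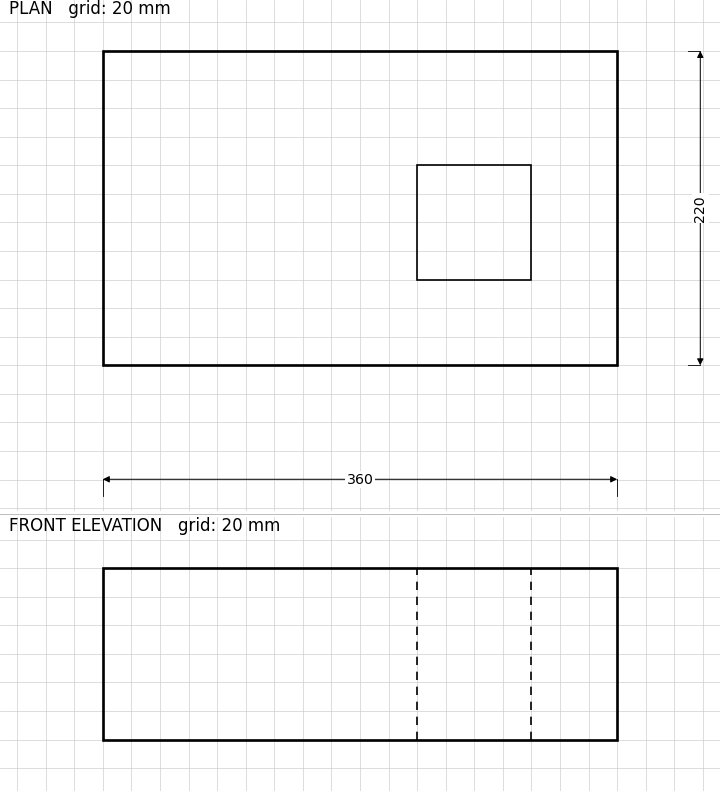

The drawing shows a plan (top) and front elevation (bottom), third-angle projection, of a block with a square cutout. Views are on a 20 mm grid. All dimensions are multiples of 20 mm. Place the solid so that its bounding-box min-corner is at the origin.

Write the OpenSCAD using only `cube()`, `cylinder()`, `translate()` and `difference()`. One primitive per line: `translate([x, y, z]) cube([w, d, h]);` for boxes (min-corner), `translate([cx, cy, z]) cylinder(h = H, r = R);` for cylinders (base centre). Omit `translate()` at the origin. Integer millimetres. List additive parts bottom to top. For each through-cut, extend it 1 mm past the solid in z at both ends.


difference() {
  cube([360, 220, 120]);
  translate([220, 60, -1]) cube([80, 80, 122]);
}


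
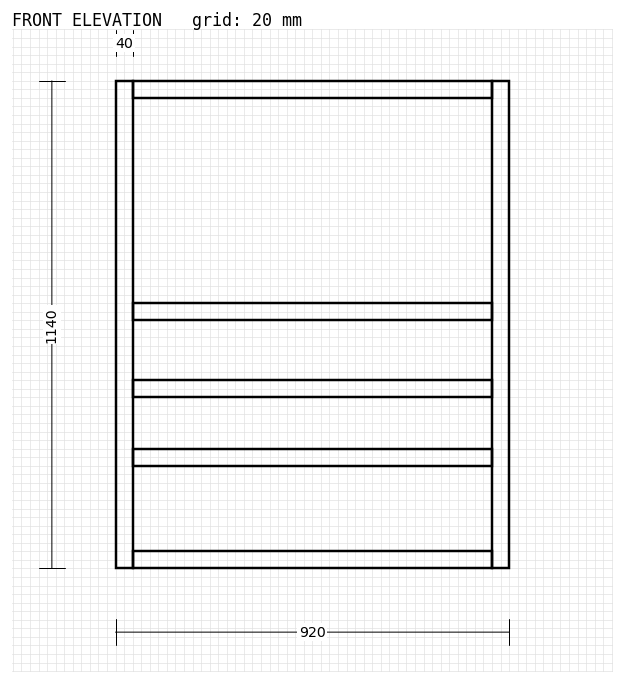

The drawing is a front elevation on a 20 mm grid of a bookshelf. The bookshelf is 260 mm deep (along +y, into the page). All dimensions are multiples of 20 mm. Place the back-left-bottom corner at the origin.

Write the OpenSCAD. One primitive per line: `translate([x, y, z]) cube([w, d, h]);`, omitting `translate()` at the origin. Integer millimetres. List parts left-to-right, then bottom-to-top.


cube([40, 260, 1140]);
translate([40, 0, 0]) cube([840, 260, 40]);
translate([40, 0, 240]) cube([840, 260, 40]);
translate([40, 0, 400]) cube([840, 260, 40]);
translate([40, 0, 580]) cube([840, 260, 40]);
translate([40, 0, 1100]) cube([840, 260, 40]);
translate([880, 0, 0]) cube([40, 260, 1140]);


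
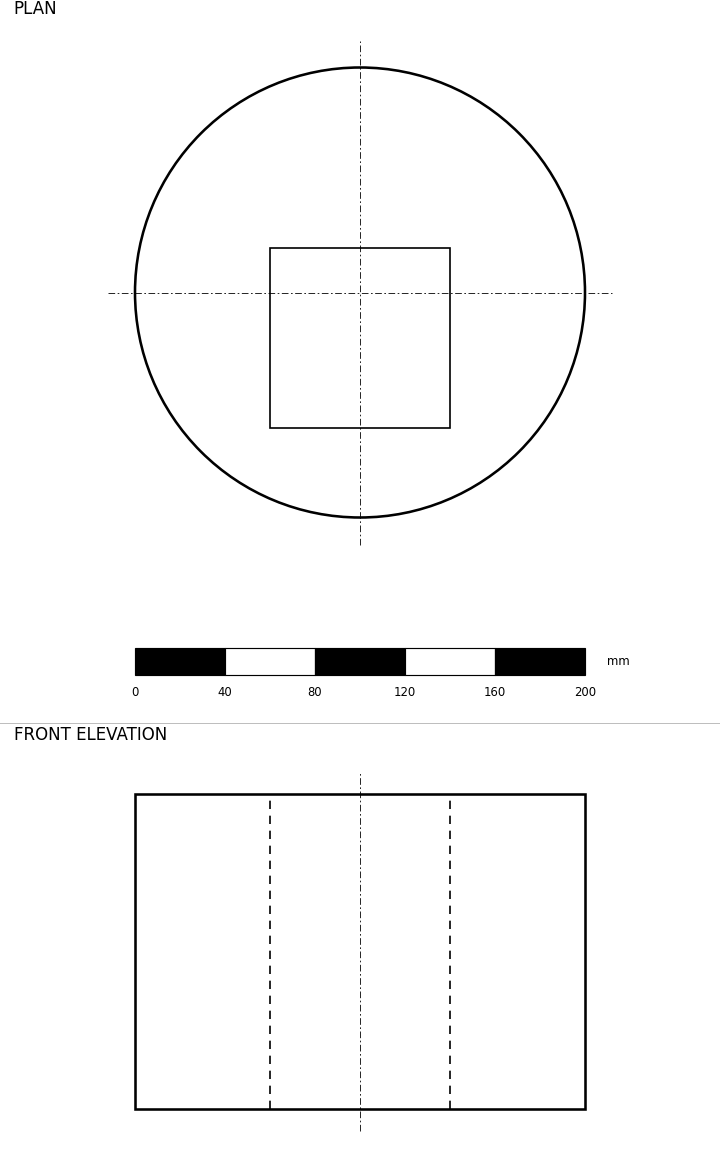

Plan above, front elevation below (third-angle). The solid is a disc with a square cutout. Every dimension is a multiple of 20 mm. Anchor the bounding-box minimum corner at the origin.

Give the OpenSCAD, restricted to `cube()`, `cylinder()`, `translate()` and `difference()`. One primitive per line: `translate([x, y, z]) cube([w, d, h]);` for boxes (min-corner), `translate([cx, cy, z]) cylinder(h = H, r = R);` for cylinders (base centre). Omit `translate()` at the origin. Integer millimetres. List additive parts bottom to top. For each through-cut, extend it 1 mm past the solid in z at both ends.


difference() {
  translate([100, 100, 0]) cylinder(h = 140, r = 100);
  translate([60, 40, -1]) cube([80, 80, 142]);
}


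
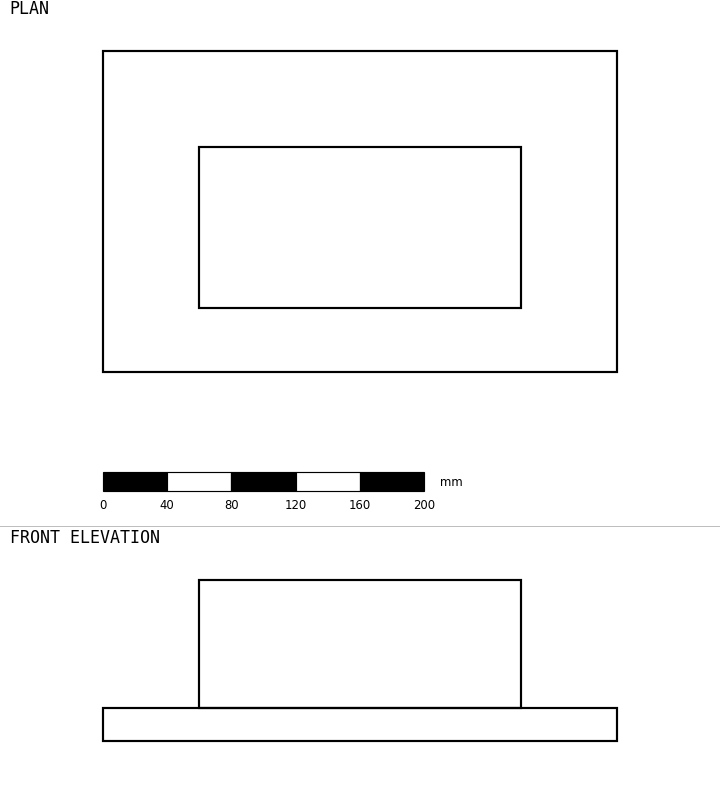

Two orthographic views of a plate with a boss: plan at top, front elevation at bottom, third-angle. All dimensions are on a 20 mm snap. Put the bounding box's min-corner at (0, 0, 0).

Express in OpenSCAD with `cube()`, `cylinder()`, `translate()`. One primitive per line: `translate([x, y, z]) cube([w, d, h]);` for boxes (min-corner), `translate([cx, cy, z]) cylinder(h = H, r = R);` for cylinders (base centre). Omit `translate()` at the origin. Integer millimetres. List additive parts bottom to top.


cube([320, 200, 20]);
translate([60, 40, 20]) cube([200, 100, 80]);
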